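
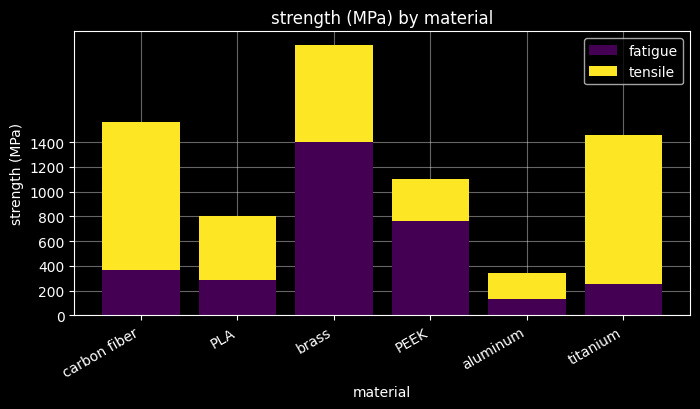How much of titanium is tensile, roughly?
tensile top ≈ 1400, bottom ≈ 200; segment ≈ 1200.

≈ 1200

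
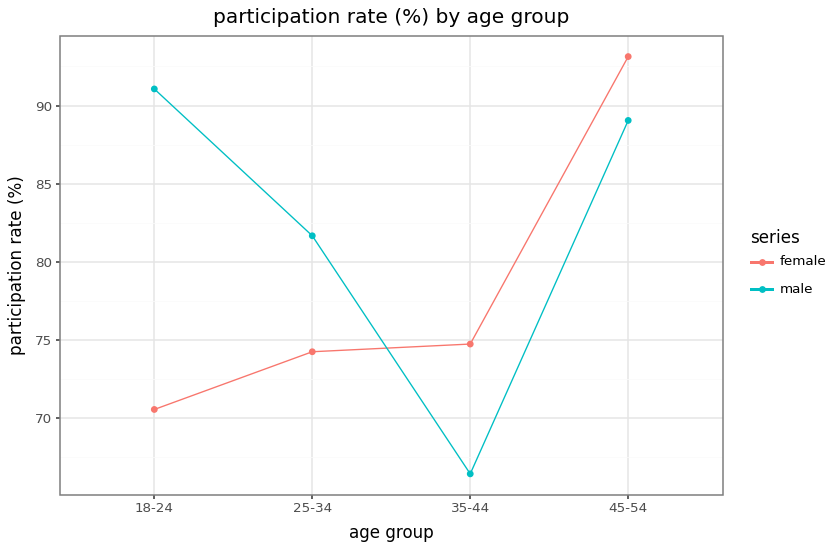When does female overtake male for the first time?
25-34: female ≈ 75 vs male ≈ 80 (not yet); 35-44: female ≈ 75 vs male ≈ 65 (first crossover).

35-44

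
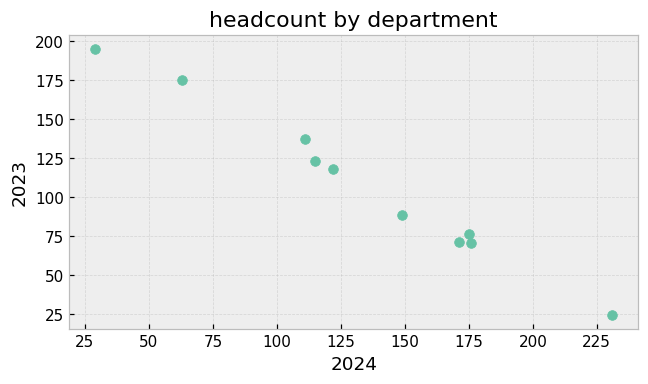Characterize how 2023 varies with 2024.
Points are negatively correlated; strong (|r| ≈ 1.0).

negative, strong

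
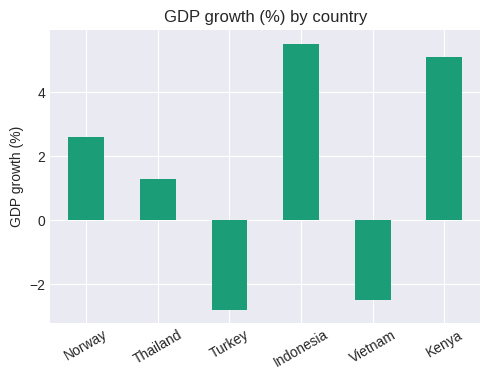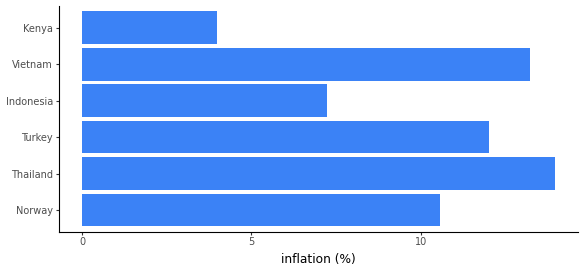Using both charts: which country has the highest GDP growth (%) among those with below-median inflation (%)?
Chart 2 median inflation (%) ≈ 12; below-median countries: Norway, Indonesia, Kenya. Among those, Indonesia has the highest GDP growth (%) (≈ 6).

Indonesia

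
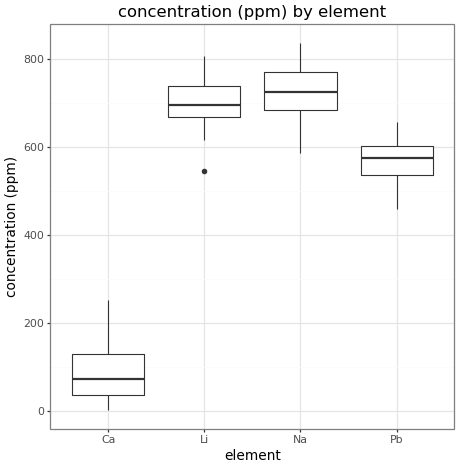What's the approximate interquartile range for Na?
≈ 100

Q3 ≈ 800, Q1 ≈ 700; IQR ≈ 100.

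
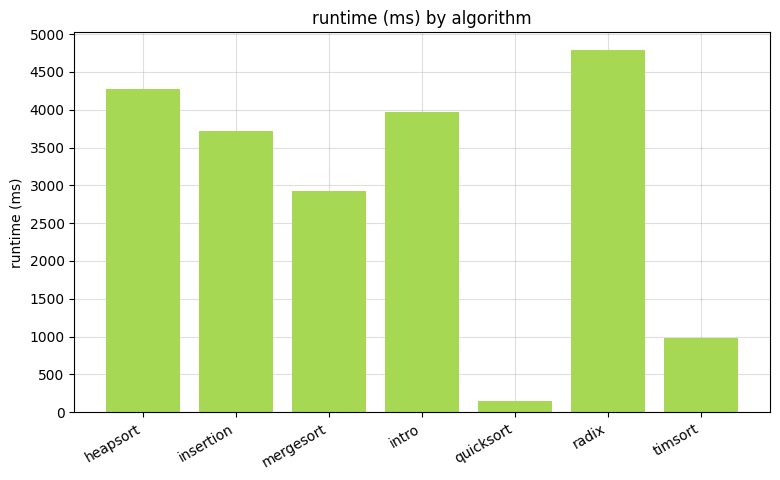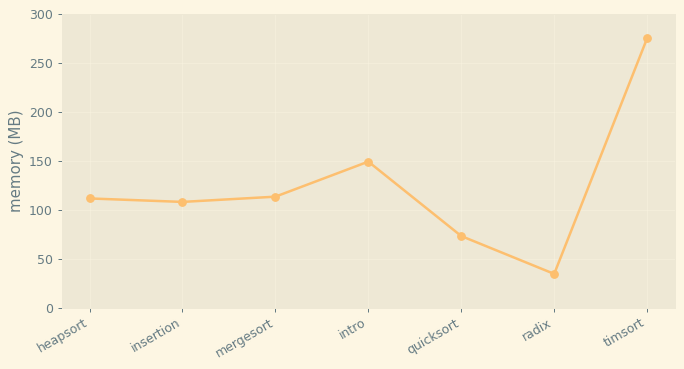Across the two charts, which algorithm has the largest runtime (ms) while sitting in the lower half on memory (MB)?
Chart 2 median memory (MB) ≈ 100; below-median algorithms: insertion, quicksort, radix. Among those, radix has the highest runtime (ms) (≈ 5000).

radix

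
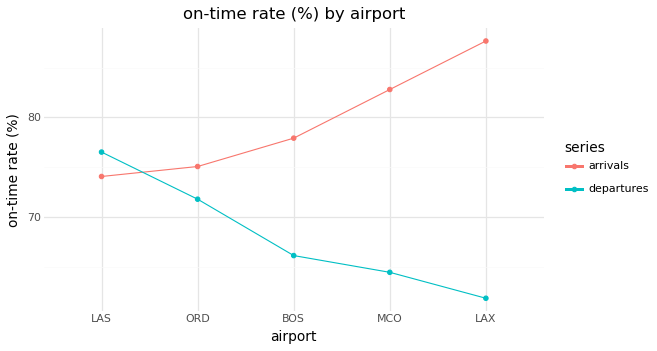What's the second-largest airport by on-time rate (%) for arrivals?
Top 3 for arrivals: LAX ≈ 90, MCO ≈ 85, BOS ≈ 80.

MCO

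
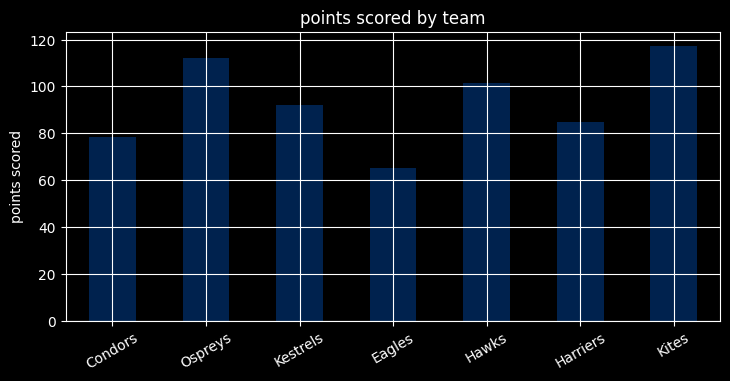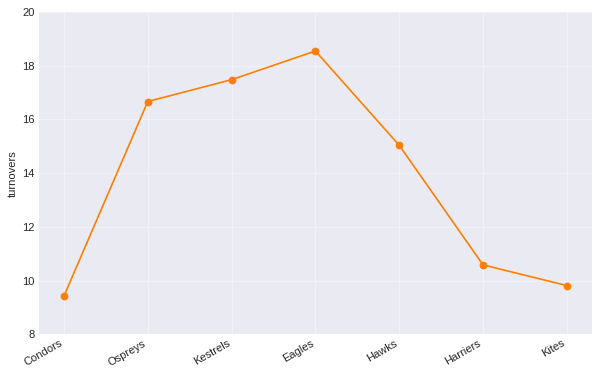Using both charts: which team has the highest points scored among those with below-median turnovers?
Kites

Chart 2 median turnovers ≈ 16; below-median teams: Condors, Harriers, Kites. Among those, Kites has the highest points scored (≈ 120).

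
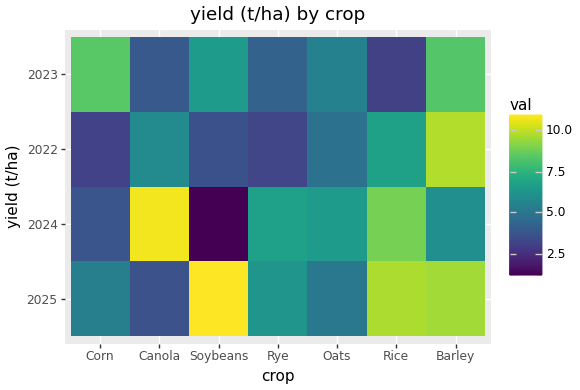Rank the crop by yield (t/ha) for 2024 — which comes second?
Top 3 for 2024: Canola ≈ 11, Rice ≈ 9, Rye ≈ 7.

Rice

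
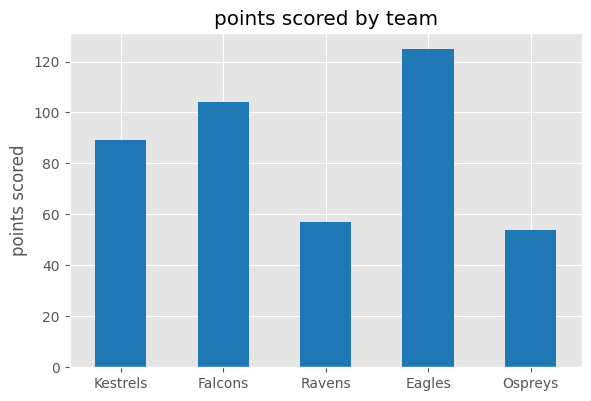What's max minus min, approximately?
≈ 60

Max Eagles ≈ 120, min Ospreys ≈ 60; range ≈ 60.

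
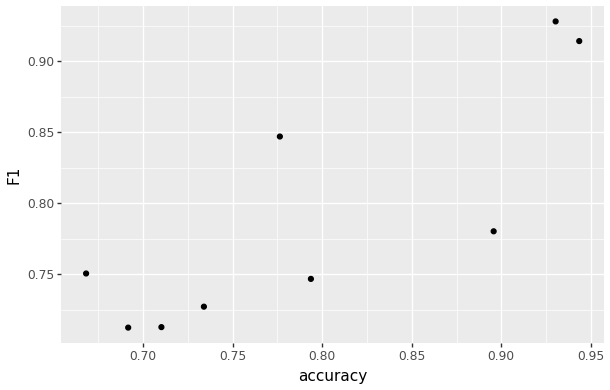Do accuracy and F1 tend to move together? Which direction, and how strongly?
Points are positively correlated; strong (|r| ≈ 0.8).

positive, strong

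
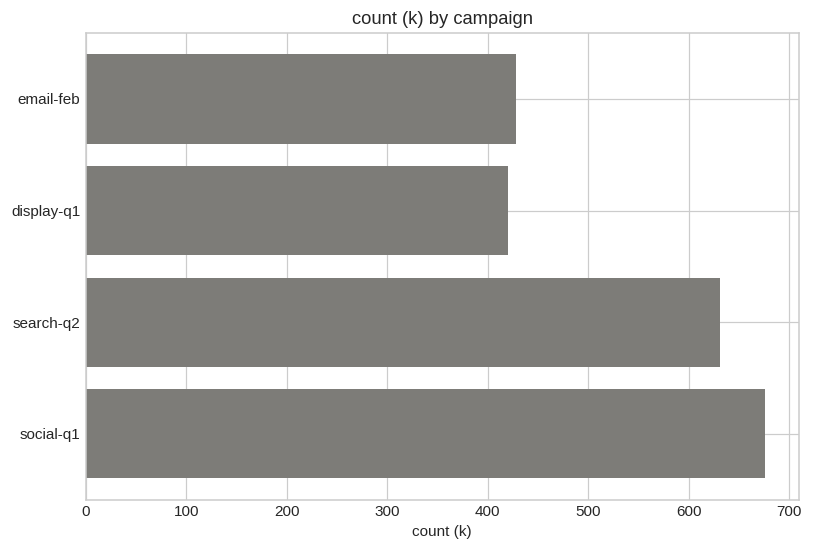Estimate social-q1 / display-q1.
≈ 1.75×

social-q1 ≈ 700, display-q1 ≈ 400; 700/400 ≈ 1.75.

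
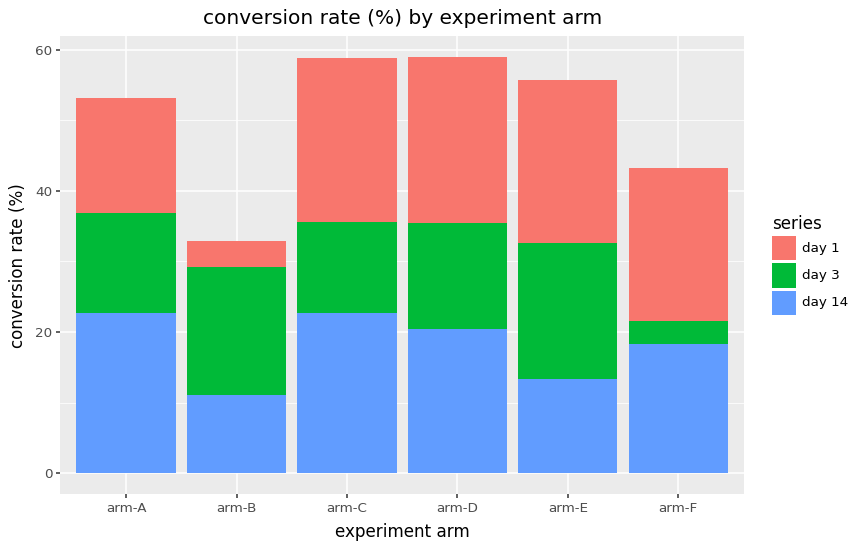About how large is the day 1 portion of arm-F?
≈ 25

day 1 top ≈ 45, bottom ≈ 20; segment ≈ 25.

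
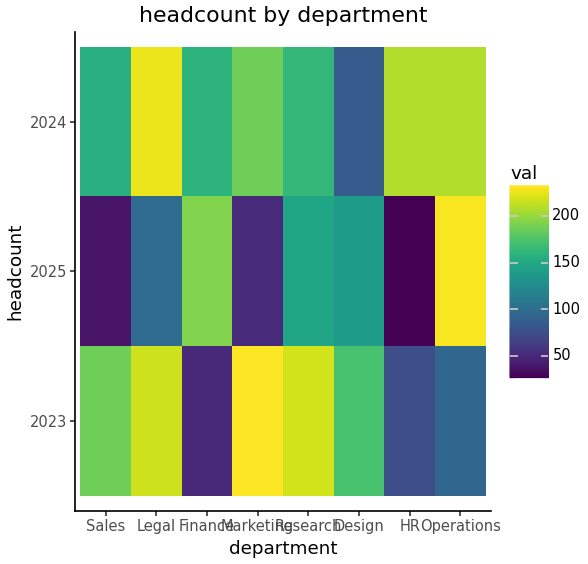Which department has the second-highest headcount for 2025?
Finance

Top 3 for 2025: Operations ≈ 240, Finance ≈ 200, Research ≈ 140.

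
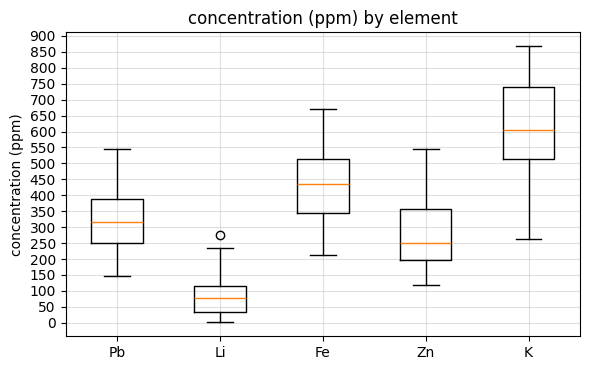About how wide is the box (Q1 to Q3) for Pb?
≈ 150

Q3 ≈ 400, Q1 ≈ 250; IQR ≈ 150.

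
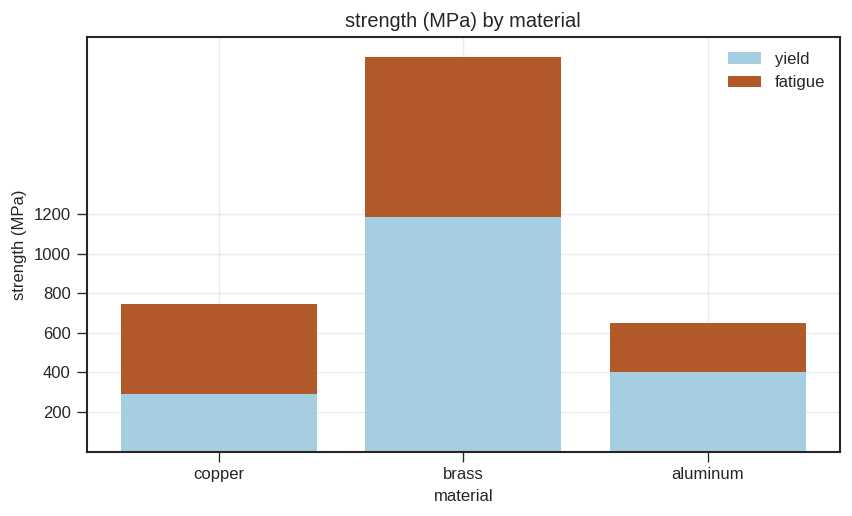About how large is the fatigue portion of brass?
fatigue top ≈ 2000, bottom ≈ 1200; segment ≈ 800.

≈ 800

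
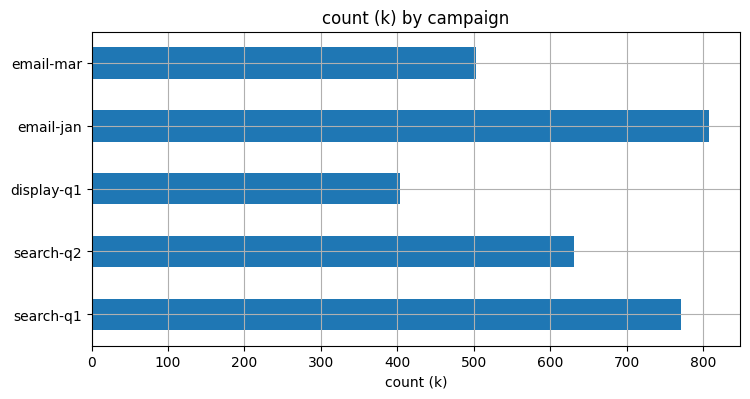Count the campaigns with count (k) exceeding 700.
2

Above 700: search-q1, email-jan.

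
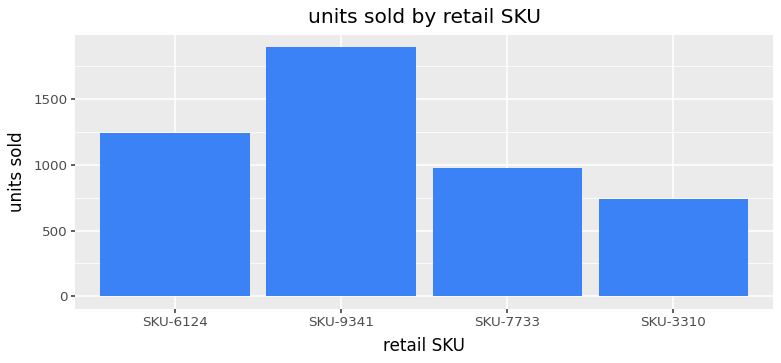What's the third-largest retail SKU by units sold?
SKU-7733

Top 4: SKU-9341 ≈ 1800, SKU-6124 ≈ 1200, SKU-7733 ≈ 1000, SKU-3310 ≈ 800.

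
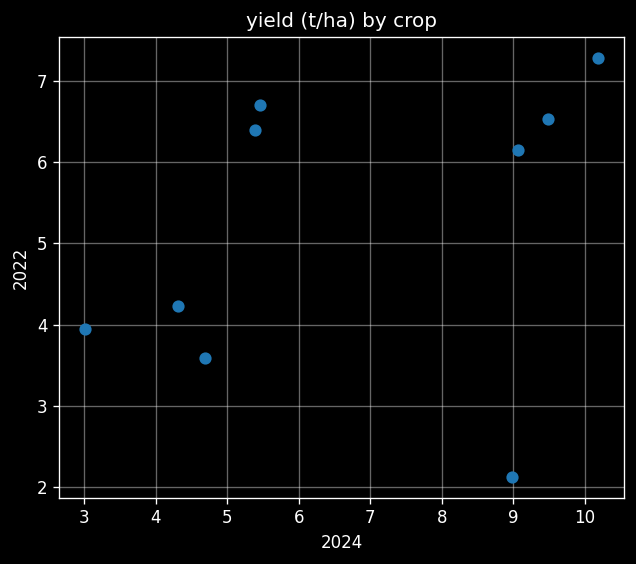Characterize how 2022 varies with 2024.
positive, weak

Points are positively correlated; weak (|r| ≈ 0.3).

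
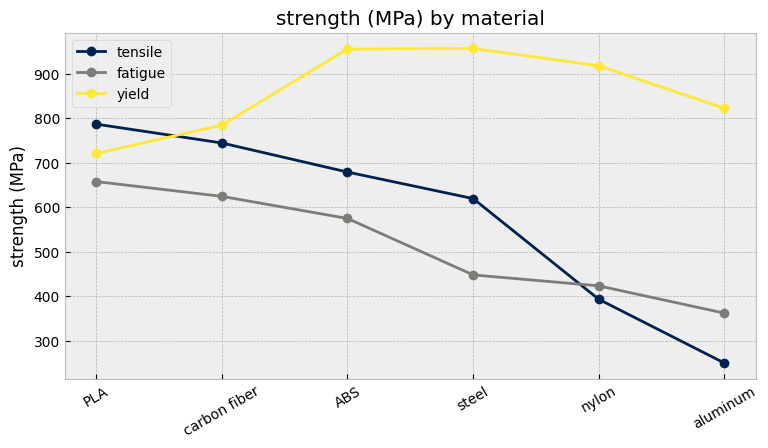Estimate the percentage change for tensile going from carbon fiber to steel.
carbon fiber ≈ 700, steel ≈ 600; (600 − 700) / 700 ≈ -14.3%.

≈ -14.3%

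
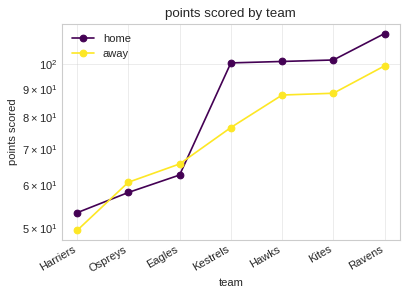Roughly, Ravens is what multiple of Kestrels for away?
Ravens ≈ 100, Kestrels ≈ 80; 100/80 ≈ 1.25.

≈ 1.25×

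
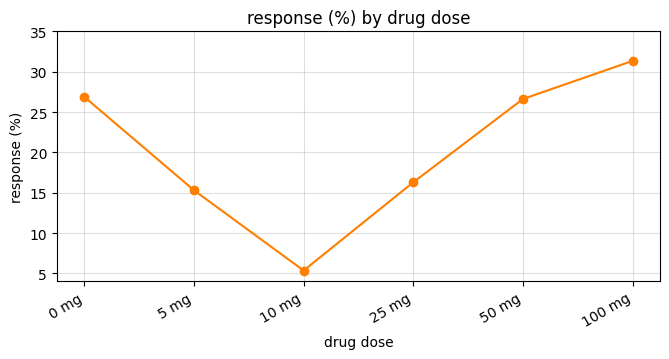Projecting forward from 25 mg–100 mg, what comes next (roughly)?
Last three: 15, 25, 30 → slope ≈ 7.5/step → next ≈ 37.5.

≈ 37.5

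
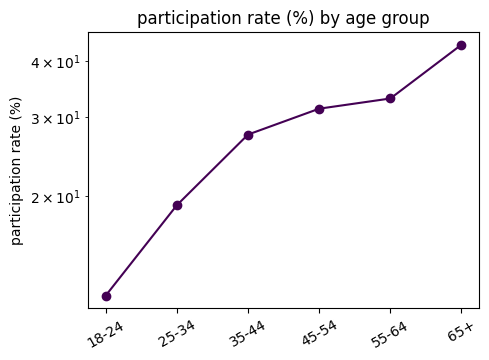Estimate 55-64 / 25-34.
55-64 ≈ 35, 25-34 ≈ 20; 35/20 ≈ 1.75.

≈ 1.75×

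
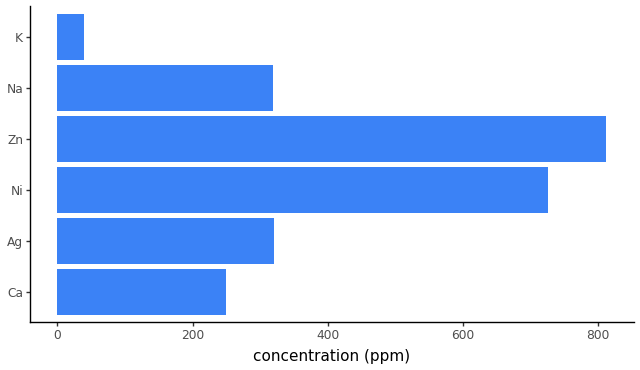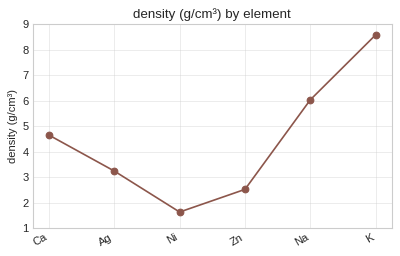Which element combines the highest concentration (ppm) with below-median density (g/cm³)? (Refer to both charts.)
Chart 2 median density (g/cm³) ≈ 4; below-median elements: Ag, Ni, Zn. Among those, Zn has the highest concentration (ppm) (≈ 800).

Zn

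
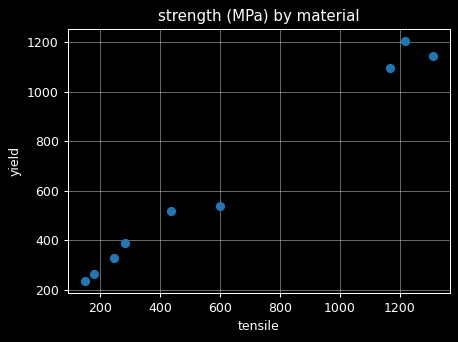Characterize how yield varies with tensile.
Points are positively correlated; strong (|r| ≈ 1.0).

positive, strong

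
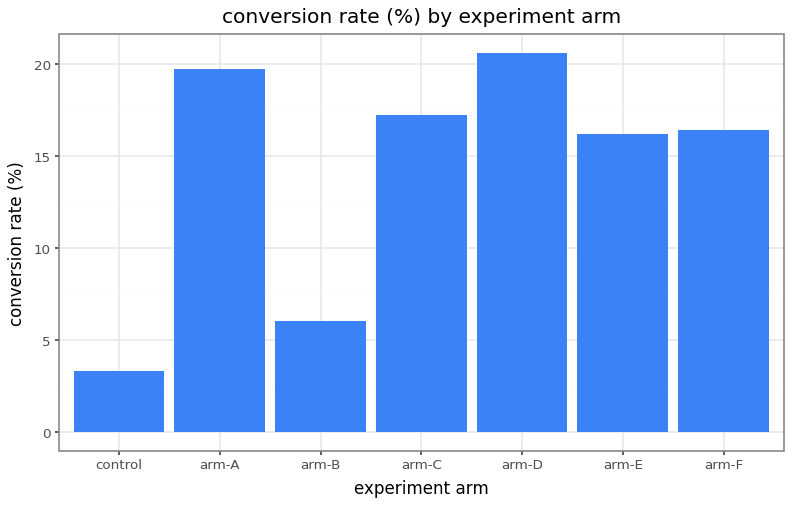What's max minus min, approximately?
Max arm-D ≈ 20, min control ≈ 4; range ≈ 16.

≈ 16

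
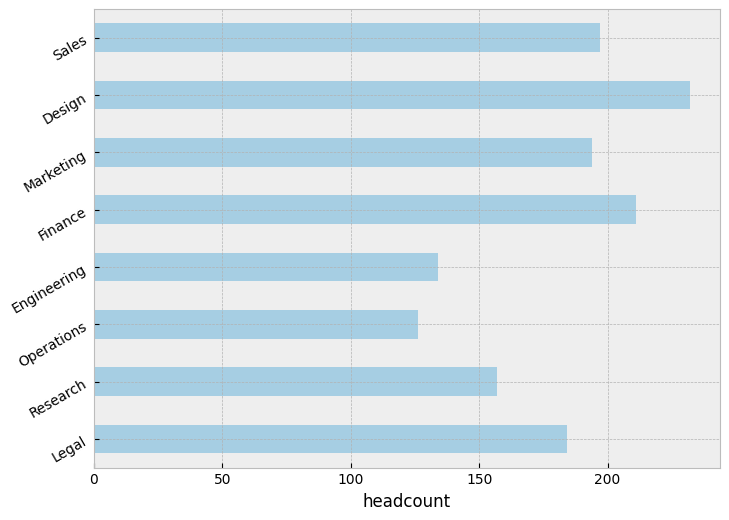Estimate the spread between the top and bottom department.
≈ 120

Max Design ≈ 240, min Operations ≈ 120; range ≈ 120.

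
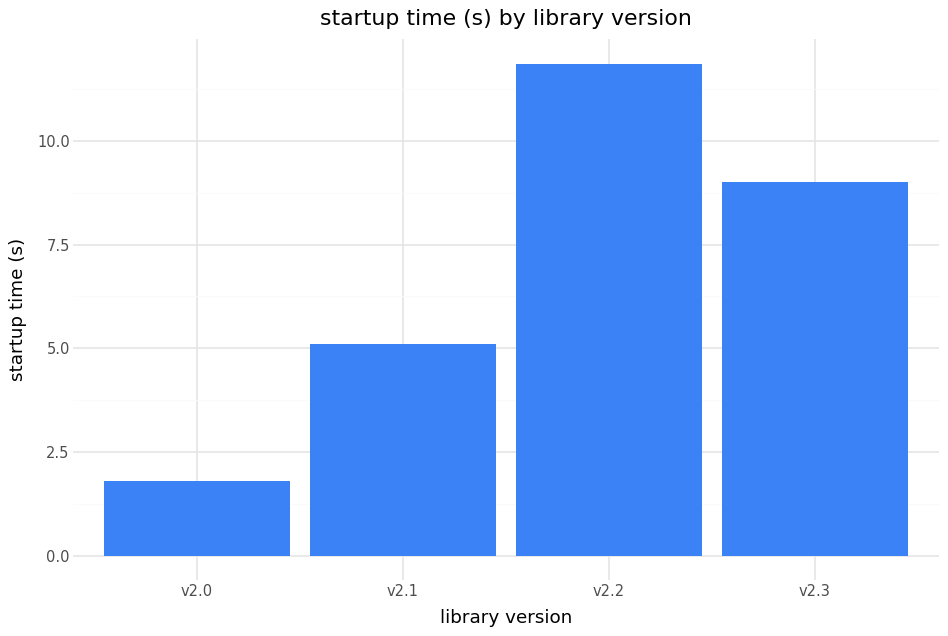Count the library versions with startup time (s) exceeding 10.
Above 10: v2.2.

1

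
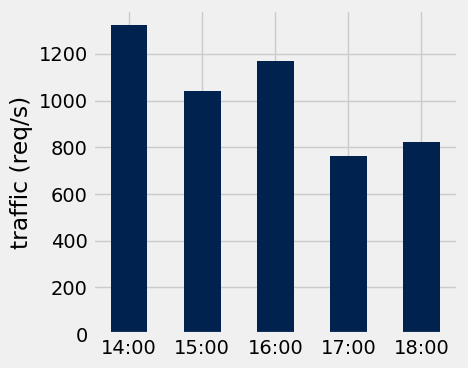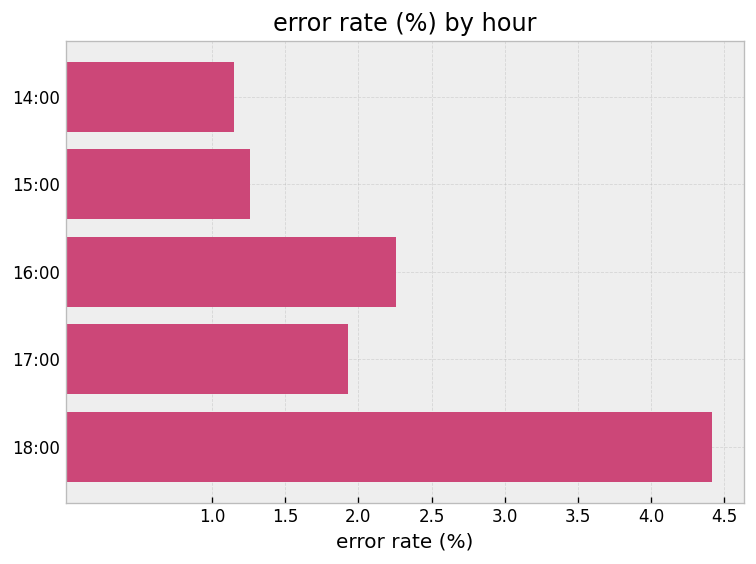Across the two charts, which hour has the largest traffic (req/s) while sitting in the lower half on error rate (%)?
Chart 2 median error rate (%) ≈ 2; below-median hours: 14:00, 15:00. Among those, 14:00 has the highest traffic (req/s) (≈ 1400).

14:00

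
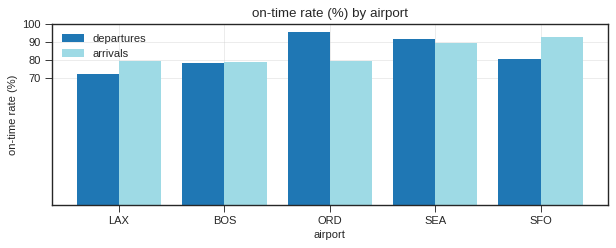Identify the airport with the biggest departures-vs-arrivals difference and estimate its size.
ORD: departures ≈ 100, arrivals ≈ 80 → gap ≈ 20. Next-largest (SFO) is only ≈ 10.

ORD, ≈ 20 %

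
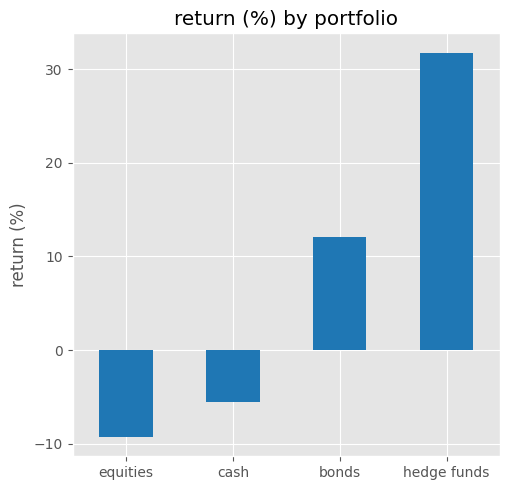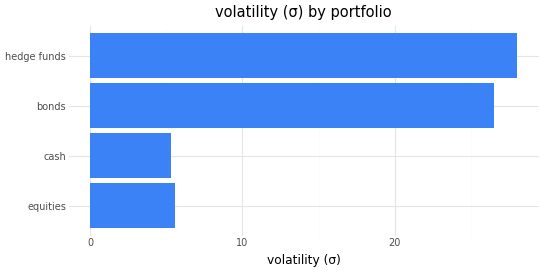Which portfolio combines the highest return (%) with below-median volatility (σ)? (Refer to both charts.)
Chart 2 median volatility (σ) ≈ 15; below-median portfolios: equities, cash. Among those, cash has the highest return (%) (≈ -5).

cash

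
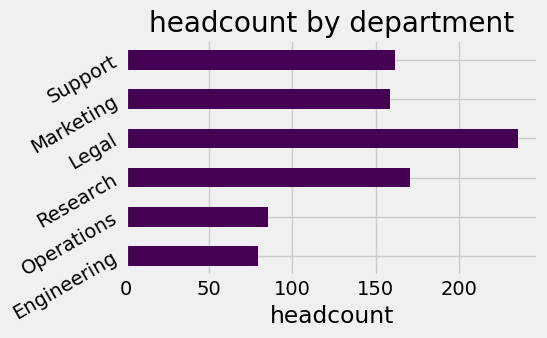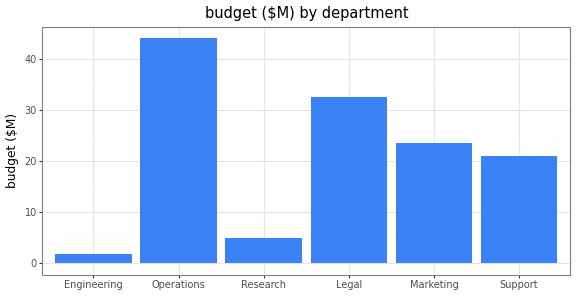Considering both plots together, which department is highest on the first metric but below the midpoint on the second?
Research

Chart 2 median budget ($M) ≈ 20; below-median departments: Engineering, Research, Support. Among those, Research has the highest headcount (≈ 175).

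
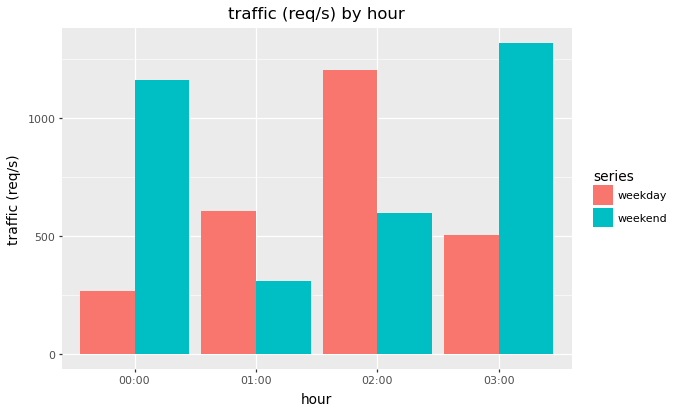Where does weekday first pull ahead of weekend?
00:00: weekday ≈ 200 vs weekend ≈ 1200 (not yet); 01:00: weekday ≈ 600 vs weekend ≈ 400 (first crossover).

01:00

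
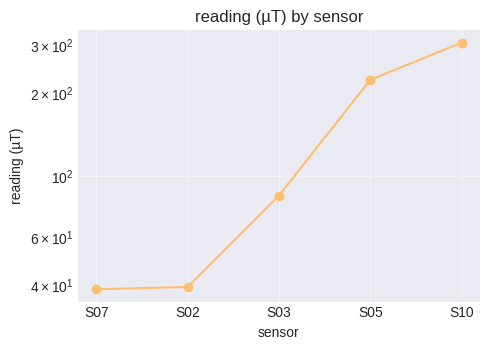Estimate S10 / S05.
≈ 1.33×

S10 ≈ 300, S05 ≈ 225; 300/225 ≈ 1.33.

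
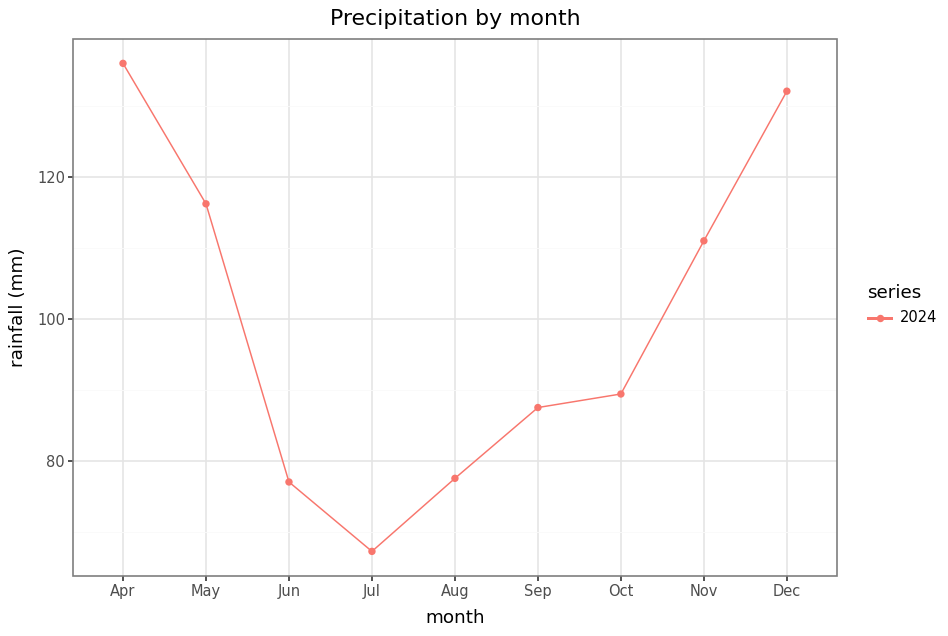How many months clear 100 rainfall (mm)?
4

Above 100: Apr, May, Nov, Dec.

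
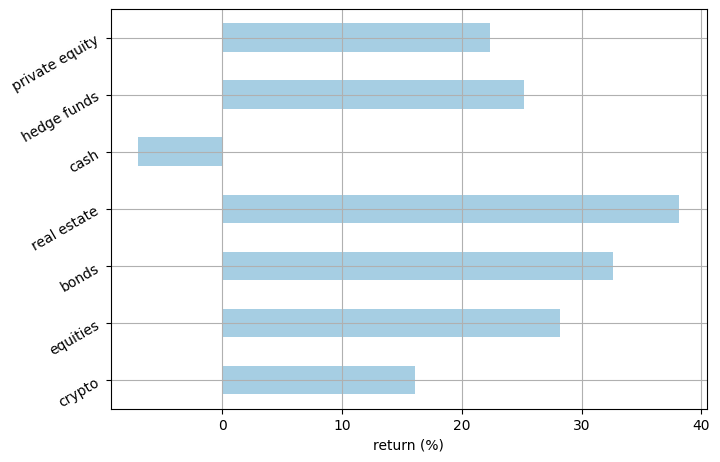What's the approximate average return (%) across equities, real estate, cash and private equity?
≈ 21

(30 + 40 + -5 + 20) / 4 ≈ 21.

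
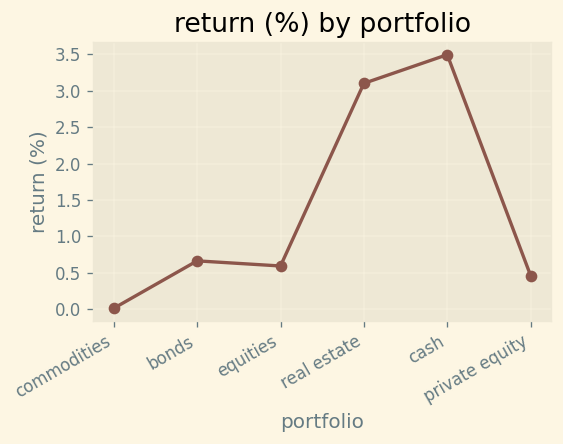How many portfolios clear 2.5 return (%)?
Above 2.5: real estate, cash.

2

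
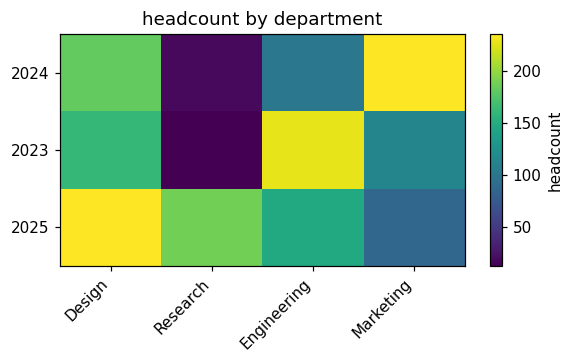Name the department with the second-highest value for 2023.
Top 3 for 2023: Engineering ≈ 220, Design ≈ 160, Marketing ≈ 120.

Design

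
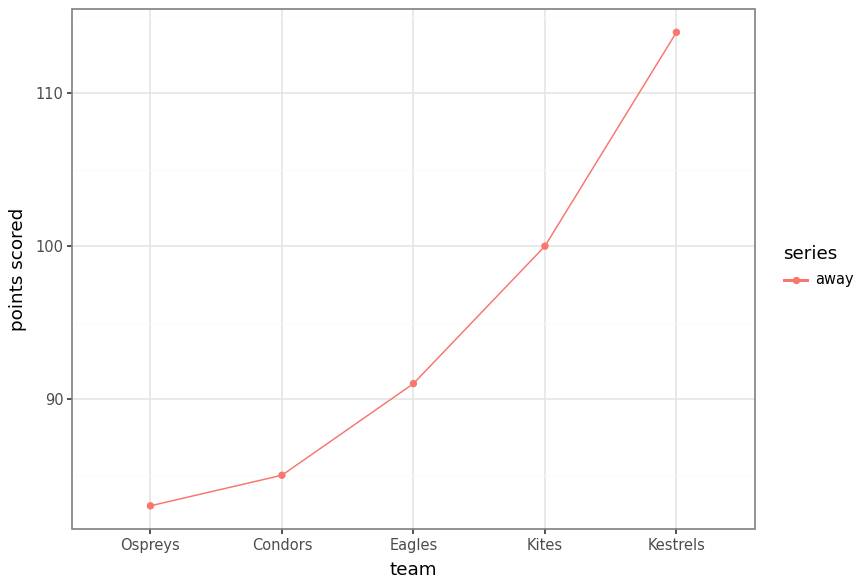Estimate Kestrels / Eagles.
Kestrels ≈ 115, Eagles ≈ 90; 115/90 ≈ 1.28.

≈ 1.28×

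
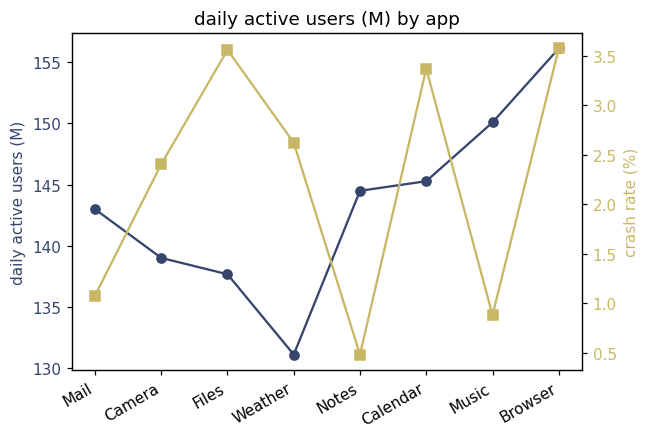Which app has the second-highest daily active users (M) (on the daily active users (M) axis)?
Top 3 (on the daily active users (M) axis): Browser ≈ 155, Music ≈ 150, Calendar ≈ 145.

Music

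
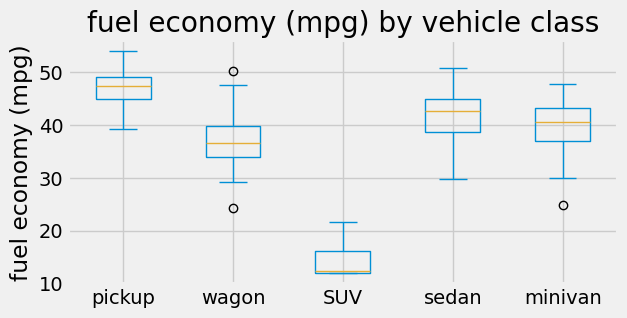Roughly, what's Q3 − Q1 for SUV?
Q3 ≈ 15, Q1 ≈ 10; IQR ≈ 5.

≈ 5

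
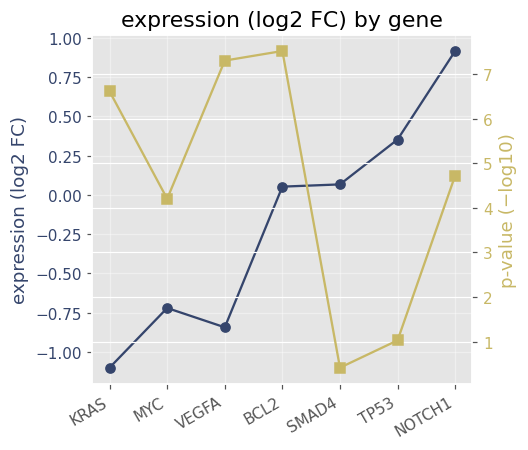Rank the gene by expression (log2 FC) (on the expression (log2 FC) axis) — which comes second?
Top 3 (on the expression (log2 FC) axis): NOTCH1 ≈ 1.0, TP53 ≈ 0.4, SMAD4 ≈ 0.0.

TP53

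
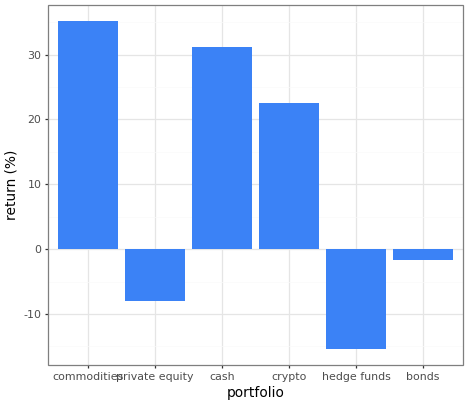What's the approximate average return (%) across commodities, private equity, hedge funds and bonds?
≈ 2

(35 + -10 + -15 + 0) / 4 ≈ 2.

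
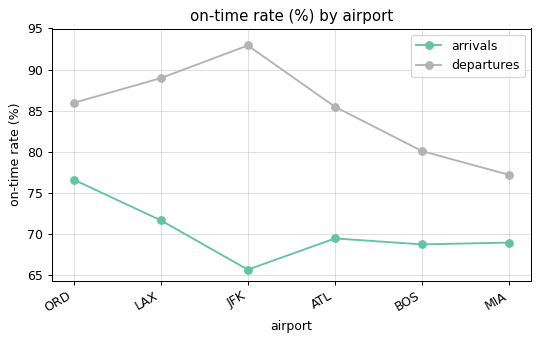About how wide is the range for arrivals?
Max ORD ≈ 75, min JFK ≈ 65; range ≈ 10.

≈ 10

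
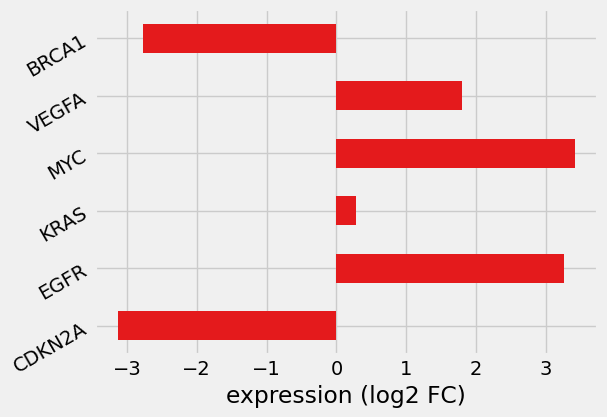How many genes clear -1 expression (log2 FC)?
Above -1: EGFR, KRAS, MYC, VEGFA.

4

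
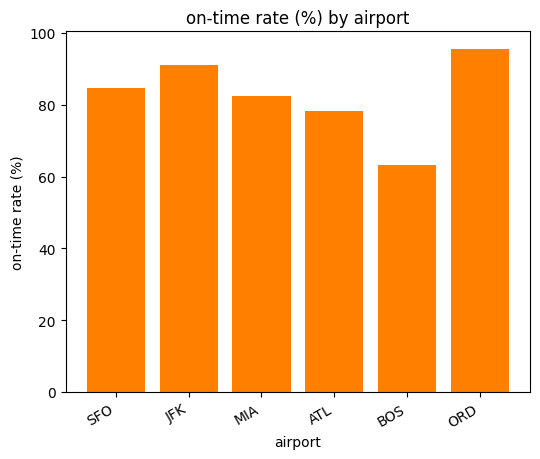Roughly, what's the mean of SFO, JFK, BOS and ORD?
(80 + 90 + 60 + 100) / 4 ≈ 82.

≈ 82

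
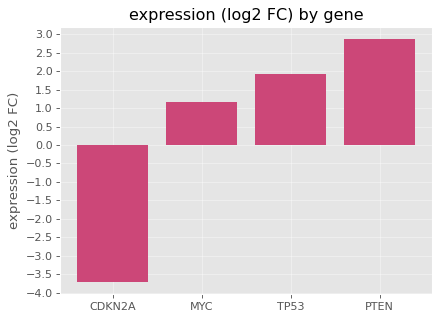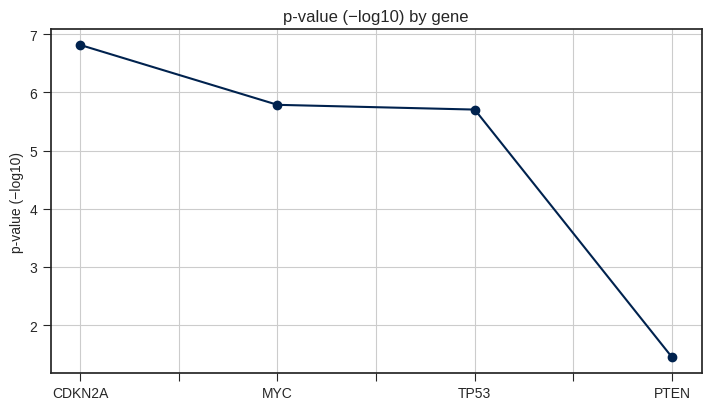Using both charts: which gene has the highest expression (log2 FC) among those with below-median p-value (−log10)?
Chart 2 median p-value (−log10) ≈ 6; below-median genes: TP53, PTEN. Among those, PTEN has the highest expression (log2 FC) (≈ 3).

PTEN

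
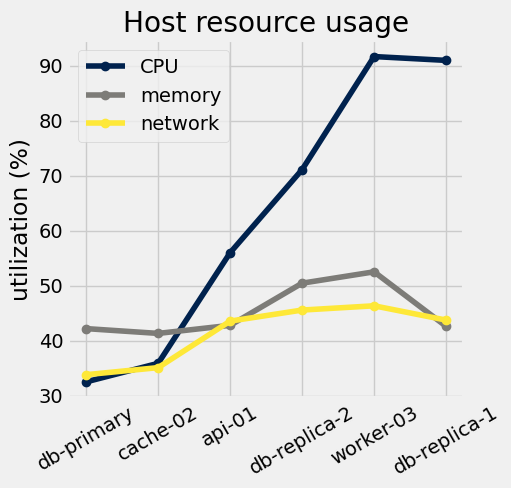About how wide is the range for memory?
Max worker-03 ≈ 55, min cache-02 ≈ 40; range ≈ 15.

≈ 15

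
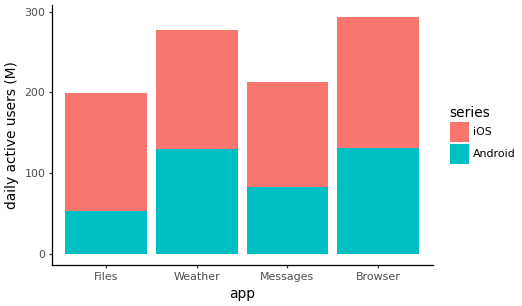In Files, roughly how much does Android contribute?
Android top ≈ 50, bottom ≈ 0; segment ≈ 50.

≈ 50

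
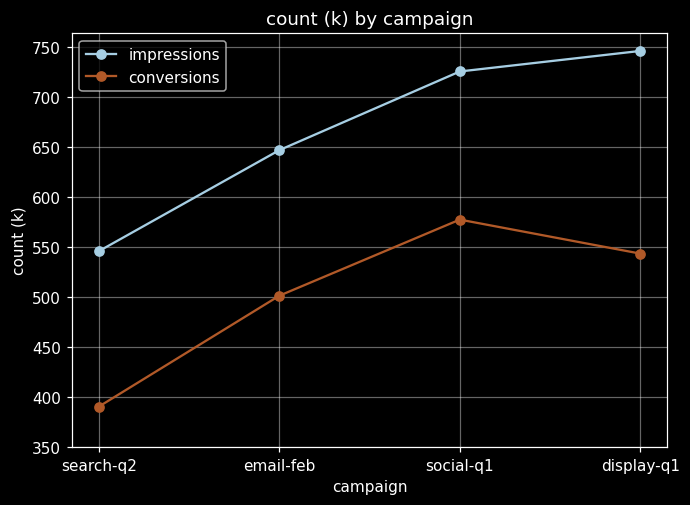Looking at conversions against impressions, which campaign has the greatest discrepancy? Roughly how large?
display-q1, ≈ 200 k

display-q1: conversions ≈ 550, impressions ≈ 750 → gap ≈ 200. Next-largest (search-q2) is only ≈ 150.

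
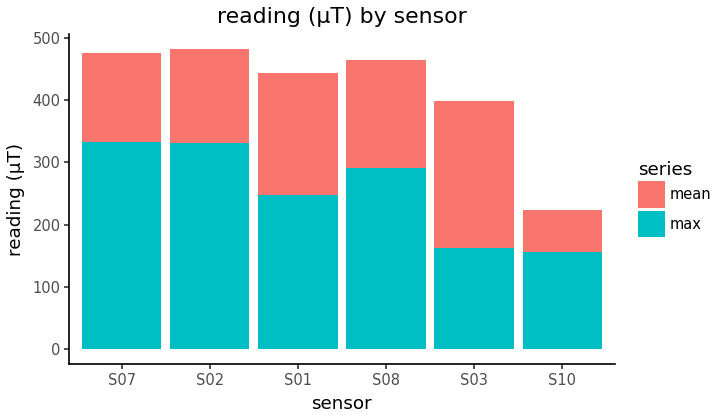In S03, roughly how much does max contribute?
max top ≈ 150, bottom ≈ 0; segment ≈ 150.

≈ 150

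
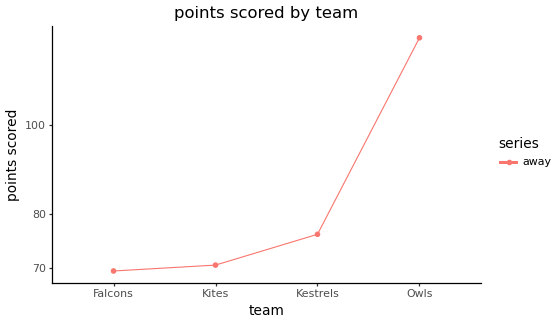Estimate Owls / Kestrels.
Owls ≈ 125, Kestrels ≈ 75; 125/75 ≈ 1.67.

≈ 1.67×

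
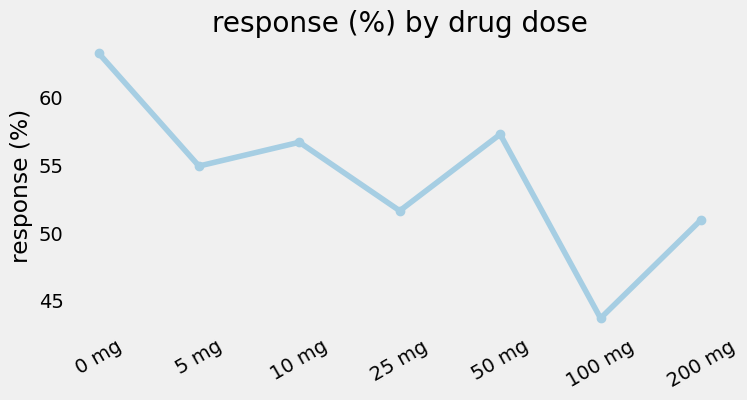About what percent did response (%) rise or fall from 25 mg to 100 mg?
≈ -15.4%

25 mg ≈ 52, 100 mg ≈ 44; (44 − 52) / 52 ≈ -15.4%.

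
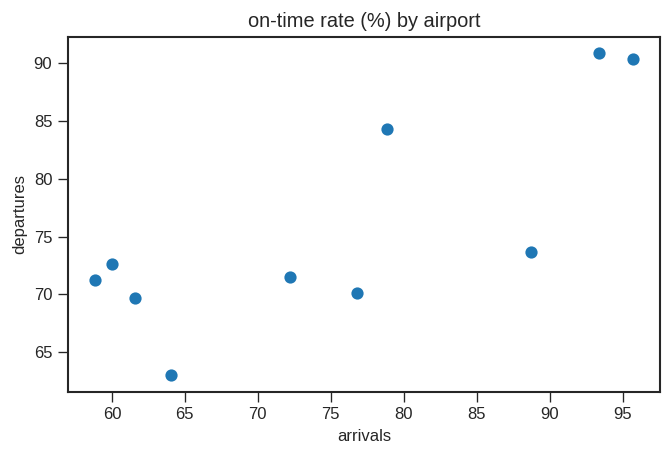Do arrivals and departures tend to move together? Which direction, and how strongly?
positive, strong

Points are positively correlated; strong (|r| ≈ 0.8).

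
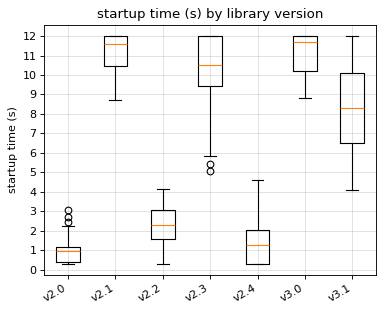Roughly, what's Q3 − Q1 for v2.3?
Q3 ≈ 12, Q1 ≈ 9; IQR ≈ 3.

≈ 3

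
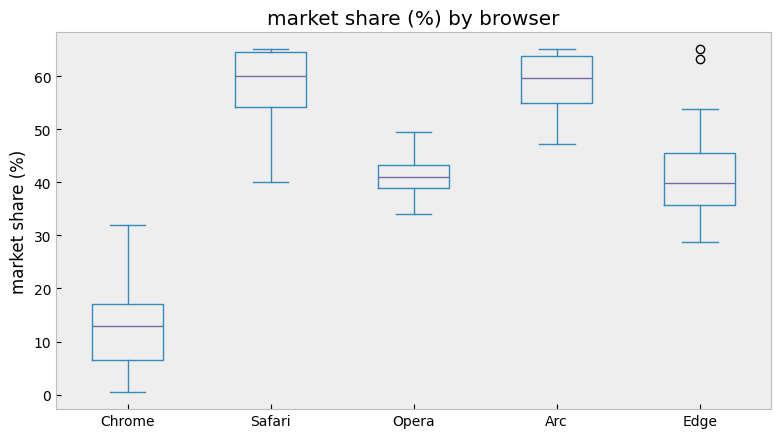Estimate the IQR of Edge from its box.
≈ 10

Q3 ≈ 45, Q1 ≈ 35; IQR ≈ 10.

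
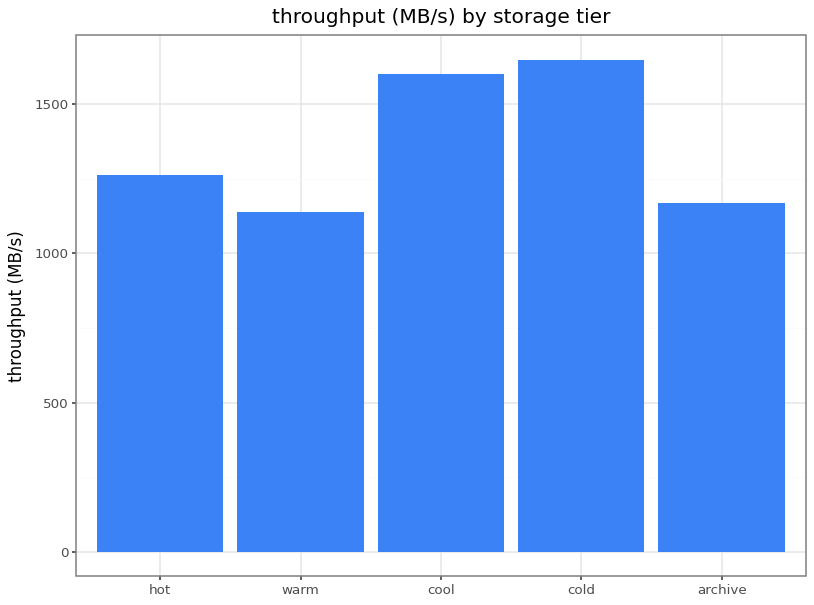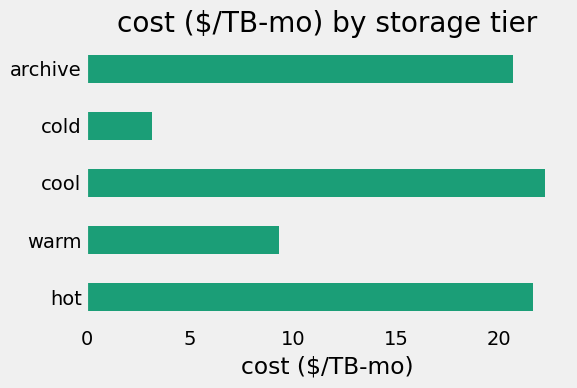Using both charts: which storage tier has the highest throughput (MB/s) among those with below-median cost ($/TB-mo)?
cold

Chart 2 median cost ($/TB-mo) ≈ 20; below-median storage tiers: warm, cold. Among those, cold has the highest throughput (MB/s) (≈ 1600).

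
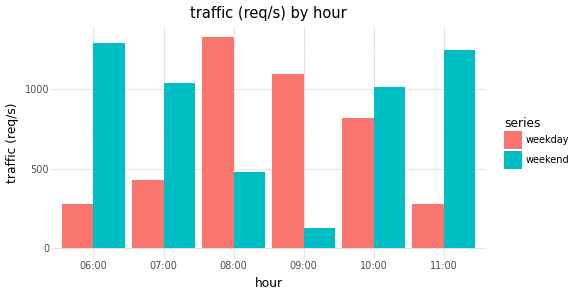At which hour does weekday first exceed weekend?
07:00: weekday ≈ 400 vs weekend ≈ 1000 (not yet); 08:00: weekday ≈ 1400 vs weekend ≈ 400 (first crossover).

08:00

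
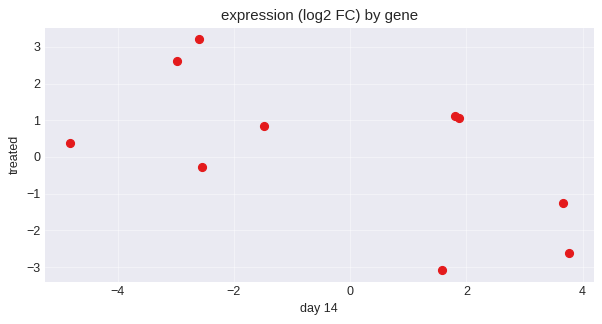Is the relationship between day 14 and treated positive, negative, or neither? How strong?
negative, moderate

Points are negatively correlated; moderate (|r| ≈ 0.6).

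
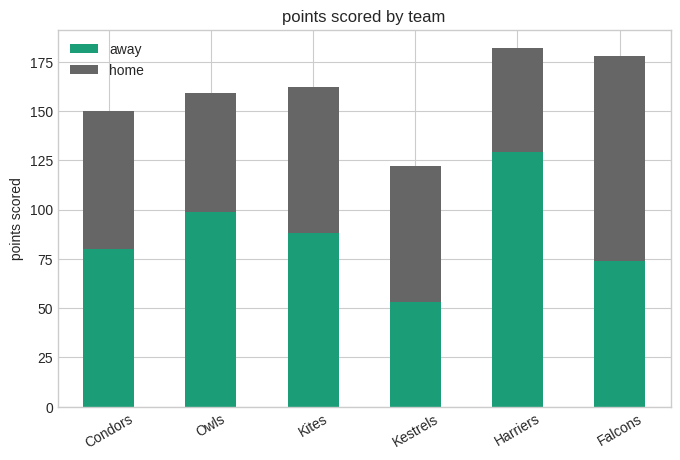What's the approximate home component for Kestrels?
≈ 60

home top ≈ 120, bottom ≈ 60; segment ≈ 60.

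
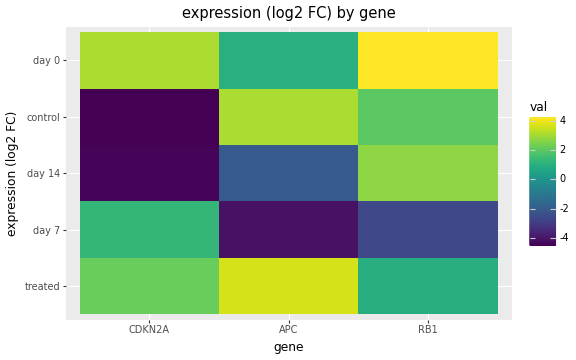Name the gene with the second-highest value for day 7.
RB1

Top 3 for day 7: CDKN2A ≈ 1, RB1 ≈ -3, APC ≈ -4.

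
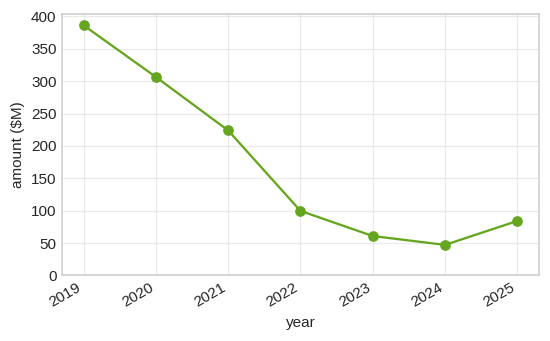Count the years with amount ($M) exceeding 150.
3

Above 150: 2019, 2020, 2021.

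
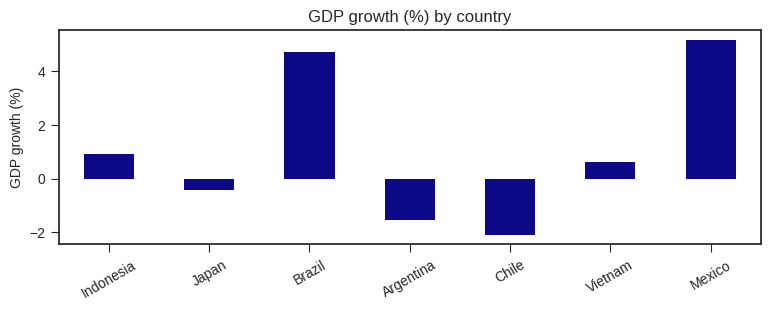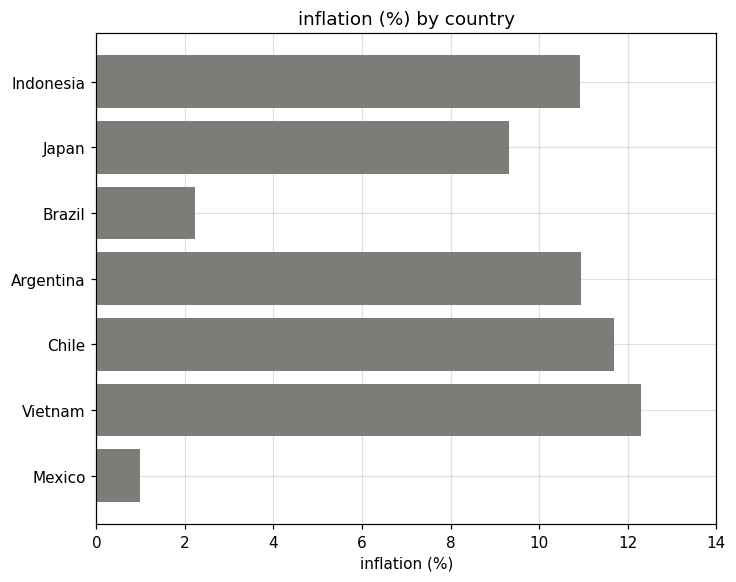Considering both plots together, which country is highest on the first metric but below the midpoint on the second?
Mexico

Chart 2 median inflation (%) ≈ 10; below-median countries: Japan, Brazil, Mexico. Among those, Mexico has the highest GDP growth (%) (≈ 5).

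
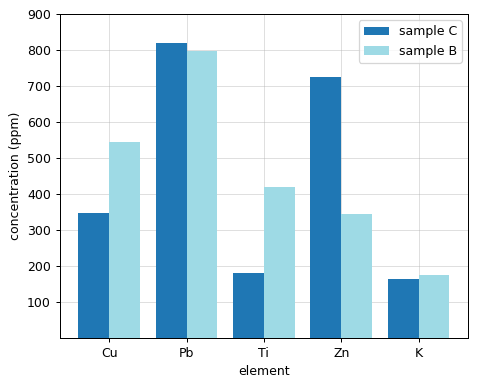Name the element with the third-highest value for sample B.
Ti

Top 4 for sample B: Pb ≈ 800, Cu ≈ 500, Ti ≈ 400, Zn ≈ 300.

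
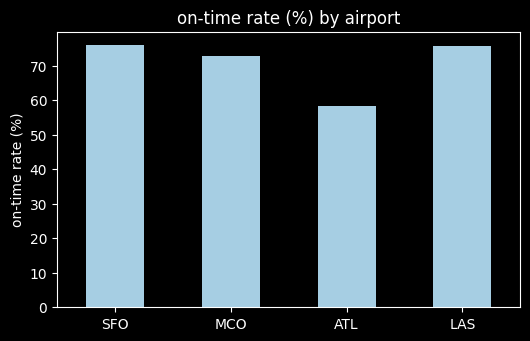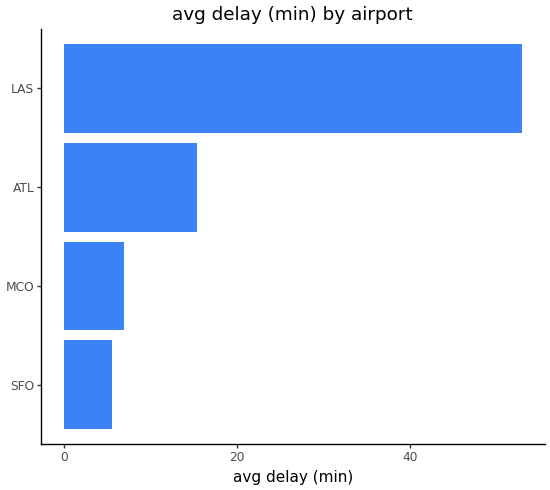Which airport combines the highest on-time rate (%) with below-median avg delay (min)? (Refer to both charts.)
Chart 2 median avg delay (min) ≈ 10; below-median airports: SFO, MCO. Among those, SFO has the highest on-time rate (%) (≈ 80).

SFO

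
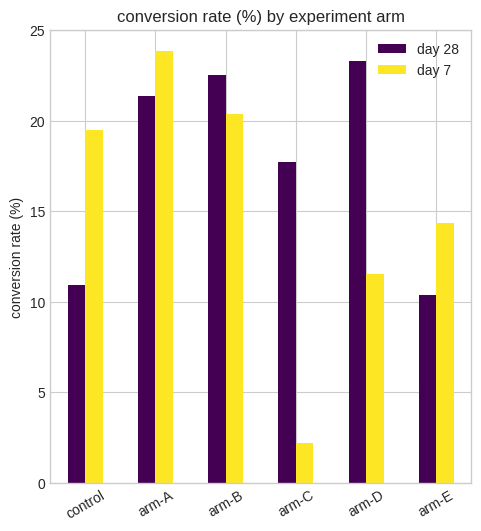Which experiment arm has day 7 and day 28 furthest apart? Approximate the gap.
arm-C: day 7 ≈ 2, day 28 ≈ 18 → gap ≈ 16. Next-largest (arm-D) is only ≈ 12.

arm-C, ≈ 16 %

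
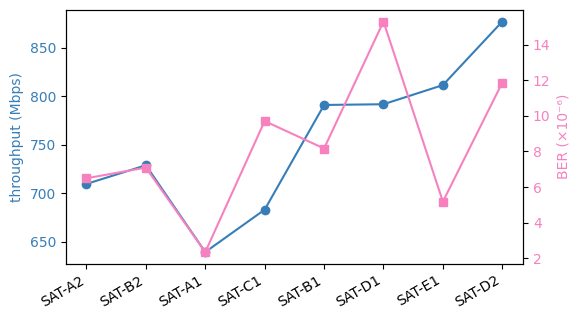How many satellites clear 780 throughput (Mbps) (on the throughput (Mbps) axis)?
4

Above 780: SAT-B1, SAT-D1, SAT-E1, SAT-D2.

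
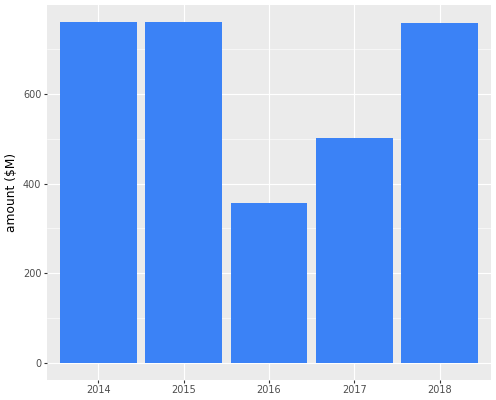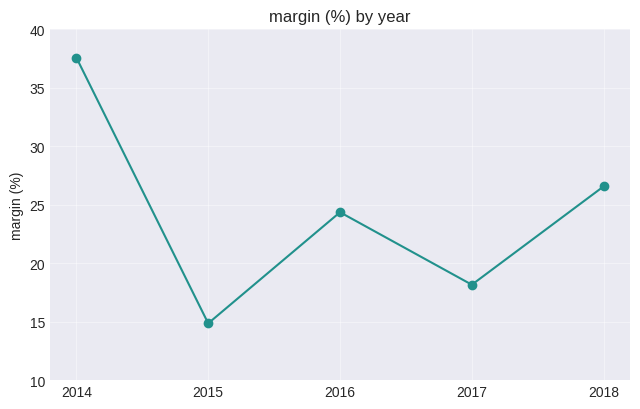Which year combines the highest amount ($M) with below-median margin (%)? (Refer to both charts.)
2015

Chart 2 median margin (%) ≈ 25; below-median years: 2015, 2017. Among those, 2015 has the highest amount ($M) (≈ 800).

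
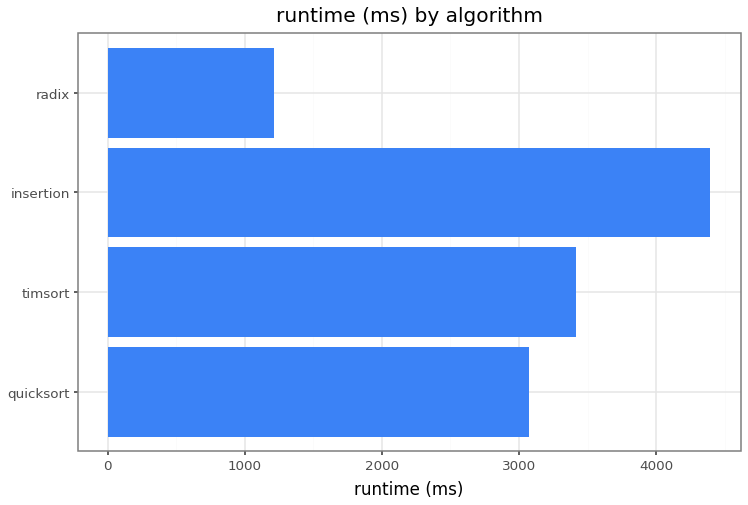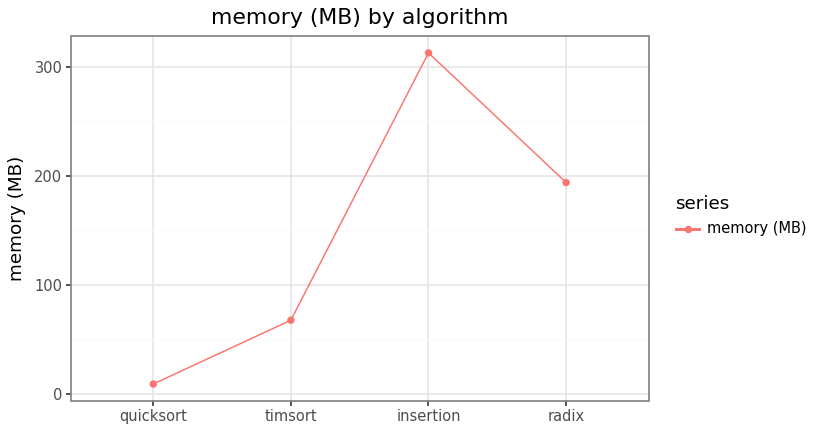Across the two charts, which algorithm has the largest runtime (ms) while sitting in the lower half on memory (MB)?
Chart 2 median memory (MB) ≈ 150; below-median algorithms: quicksort, timsort. Among those, timsort has the highest runtime (ms) (≈ 3500).

timsort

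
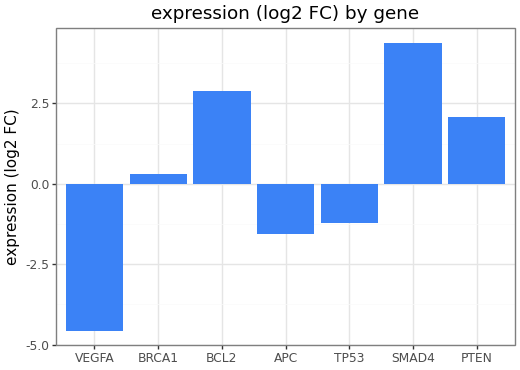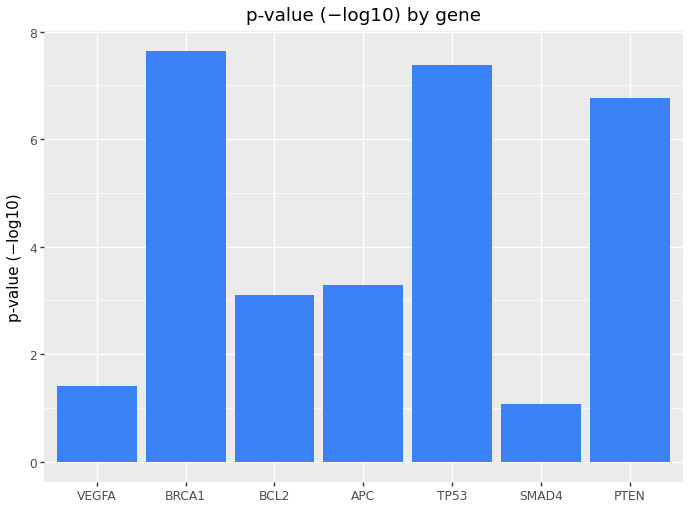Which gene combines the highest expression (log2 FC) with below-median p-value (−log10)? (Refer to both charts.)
SMAD4

Chart 2 median p-value (−log10) ≈ 3; below-median genes: VEGFA, BCL2, SMAD4. Among those, SMAD4 has the highest expression (log2 FC) (≈ 4.5).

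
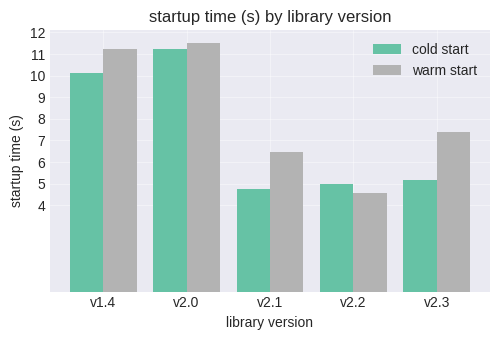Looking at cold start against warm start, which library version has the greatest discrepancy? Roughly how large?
v2.3, ≈ 2 s

v2.3: cold start ≈ 5, warm start ≈ 7 → gap ≈ 2. Next-largest (v2.1) is only ≈ 1.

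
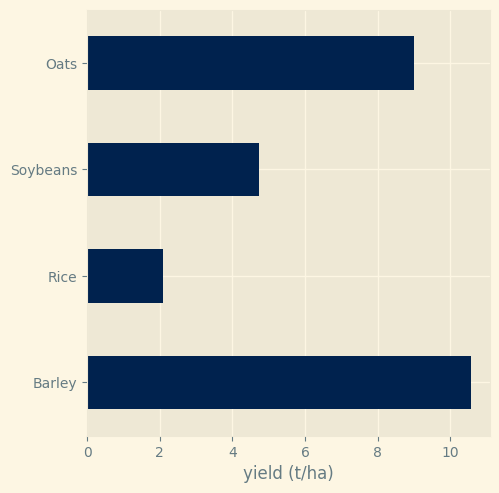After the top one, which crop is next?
Oats

Top 3: Barley ≈ 11, Oats ≈ 9, Soybeans ≈ 5.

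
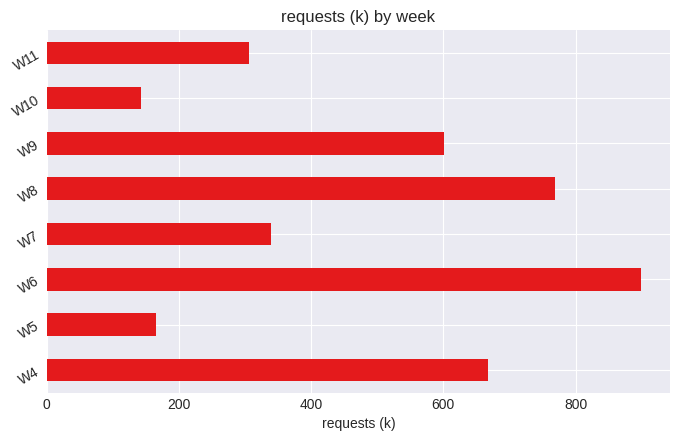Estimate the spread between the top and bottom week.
Max W6 ≈ 900, min W10 ≈ 100; range ≈ 800.

≈ 800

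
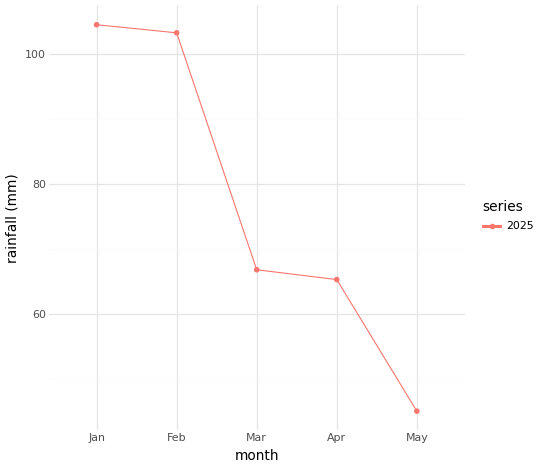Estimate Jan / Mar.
≈ 1.62×

Jan ≈ 105, Mar ≈ 65; 105/65 ≈ 1.62.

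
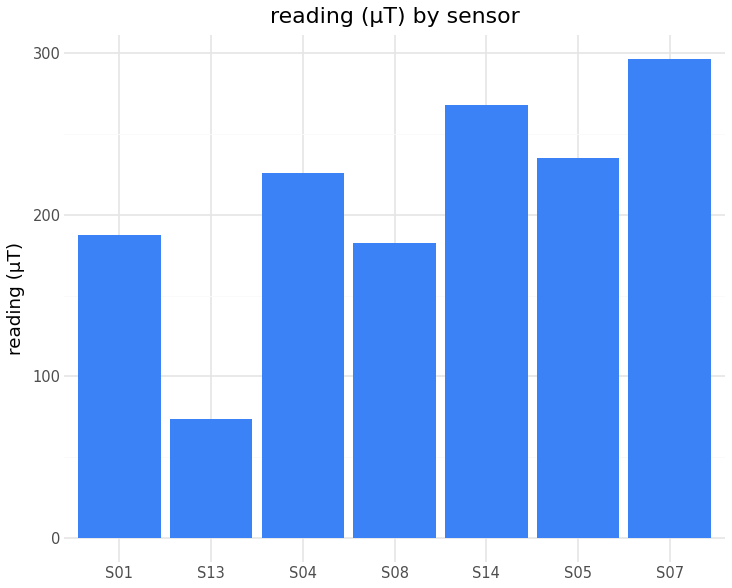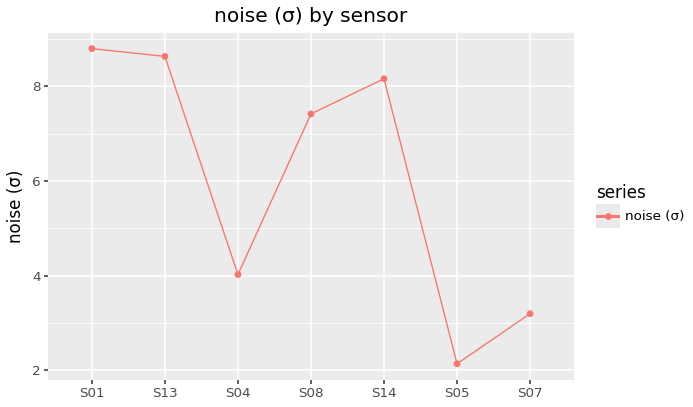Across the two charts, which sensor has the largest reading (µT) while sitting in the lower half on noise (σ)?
S07

Chart 2 median noise (σ) ≈ 7; below-median sensors: S04, S05, S07. Among those, S07 has the highest reading (µT) (≈ 300).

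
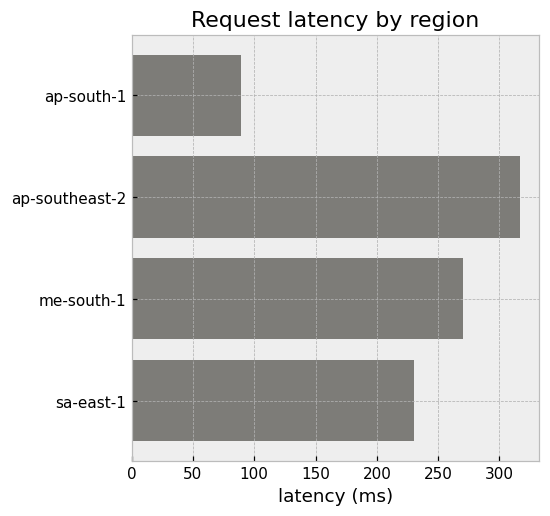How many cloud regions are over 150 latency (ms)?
Above 150: ap-southeast-2, me-south-1, sa-east-1.

3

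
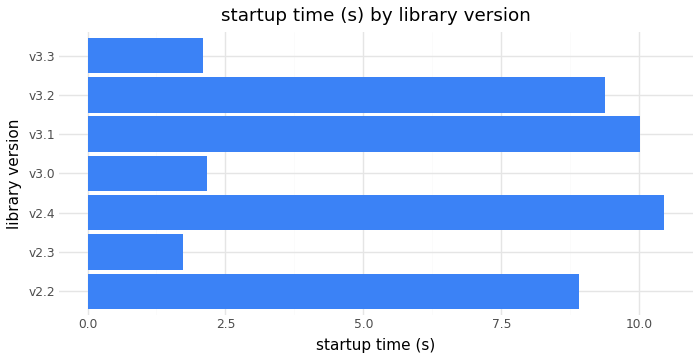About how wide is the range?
≈ 8

Max v2.4 ≈ 10, min v2.3 ≈ 2; range ≈ 8.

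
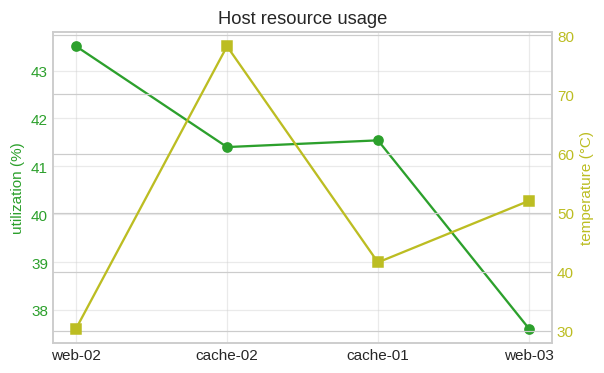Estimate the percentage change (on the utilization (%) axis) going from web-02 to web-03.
web-02 ≈ 43.5, web-03 ≈ 37.5; (37.5 − 43.5) / 43.5 ≈ -13.8%.

≈ -13.8%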